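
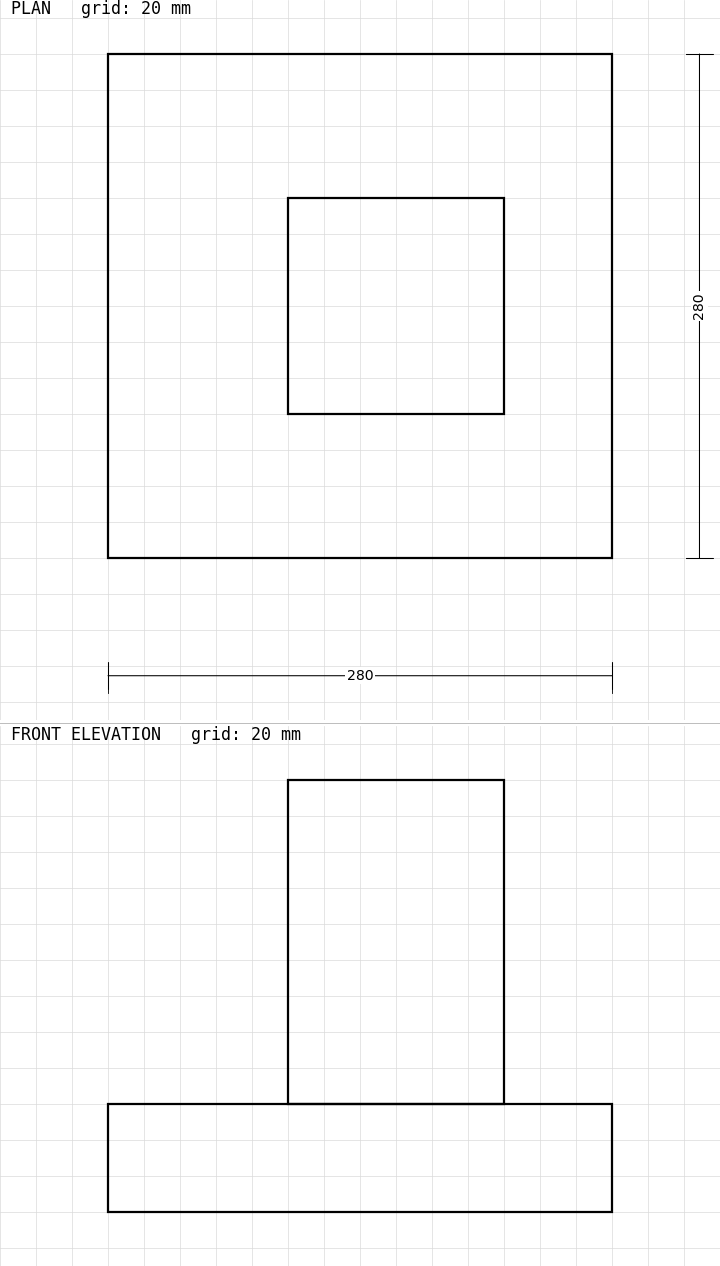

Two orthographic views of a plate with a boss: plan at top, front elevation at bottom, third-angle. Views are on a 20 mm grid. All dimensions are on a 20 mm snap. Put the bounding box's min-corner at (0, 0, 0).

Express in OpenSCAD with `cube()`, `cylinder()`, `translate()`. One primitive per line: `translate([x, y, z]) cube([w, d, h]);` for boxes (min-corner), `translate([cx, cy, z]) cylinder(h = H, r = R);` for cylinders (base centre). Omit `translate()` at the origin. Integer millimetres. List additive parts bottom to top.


cube([280, 280, 60]);
translate([100, 80, 60]) cube([120, 120, 180]);


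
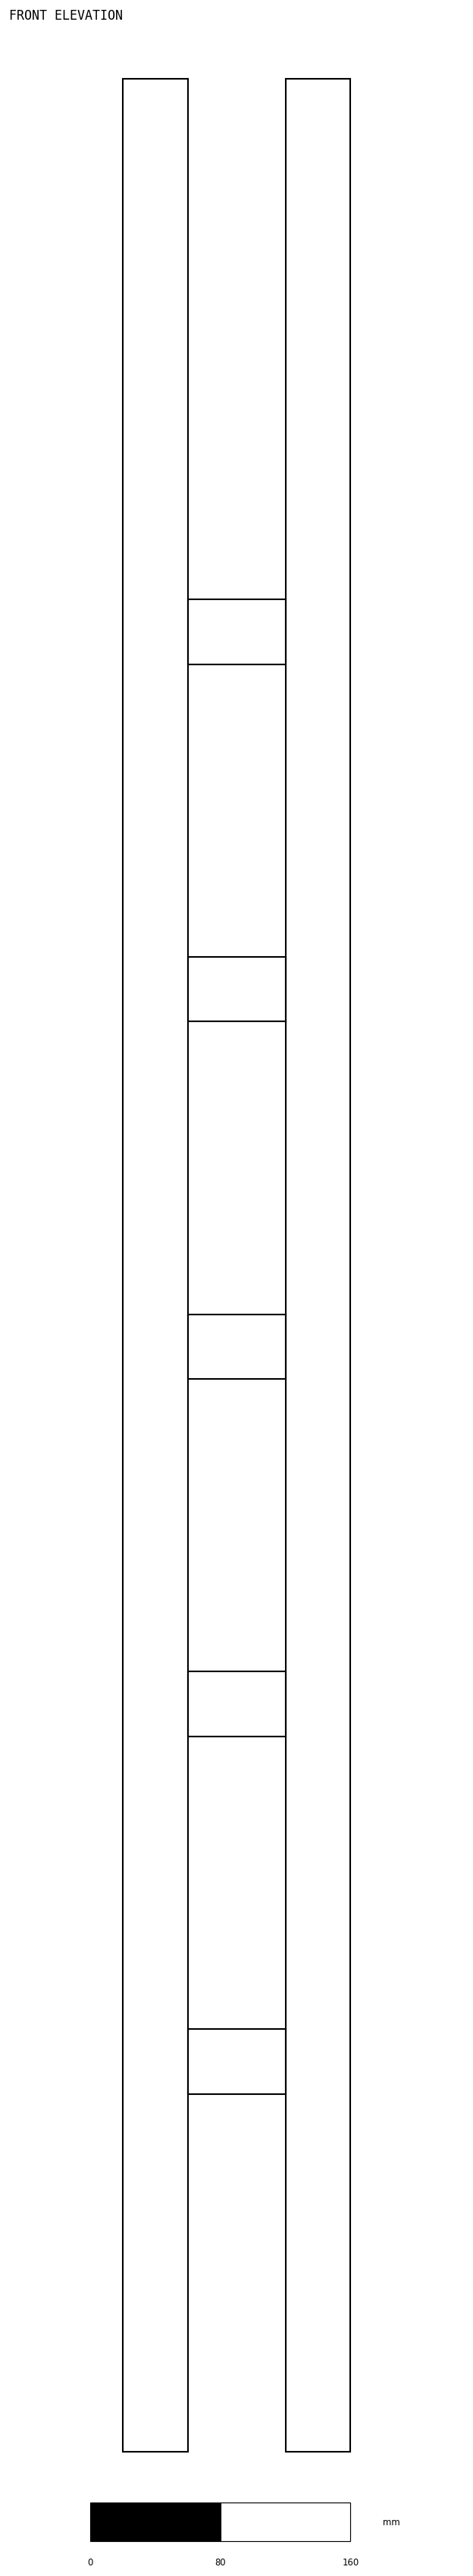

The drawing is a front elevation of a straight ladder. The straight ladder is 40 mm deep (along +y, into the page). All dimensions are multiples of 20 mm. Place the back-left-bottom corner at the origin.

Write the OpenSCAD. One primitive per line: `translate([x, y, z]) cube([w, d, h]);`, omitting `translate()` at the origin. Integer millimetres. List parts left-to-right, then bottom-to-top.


cube([40, 40, 1460]);
translate([40, 0, 220]) cube([60, 40, 40]);
translate([40, 0, 440]) cube([60, 40, 40]);
translate([40, 0, 660]) cube([60, 40, 40]);
translate([40, 0, 880]) cube([60, 40, 40]);
translate([40, 0, 1100]) cube([60, 40, 40]);
translate([100, 0, 0]) cube([40, 40, 1460]);


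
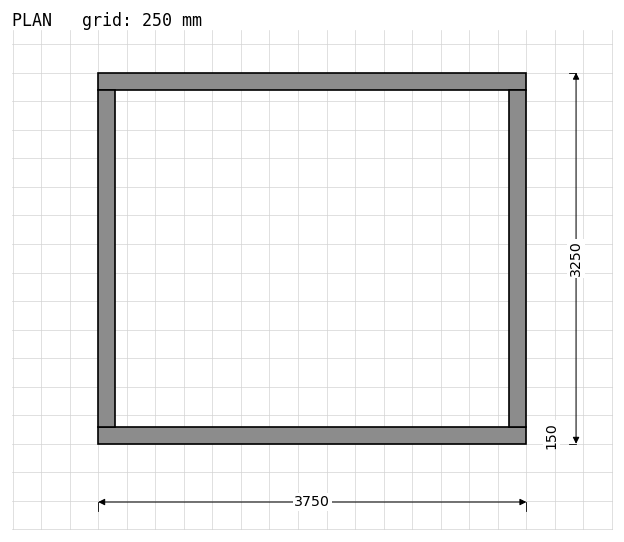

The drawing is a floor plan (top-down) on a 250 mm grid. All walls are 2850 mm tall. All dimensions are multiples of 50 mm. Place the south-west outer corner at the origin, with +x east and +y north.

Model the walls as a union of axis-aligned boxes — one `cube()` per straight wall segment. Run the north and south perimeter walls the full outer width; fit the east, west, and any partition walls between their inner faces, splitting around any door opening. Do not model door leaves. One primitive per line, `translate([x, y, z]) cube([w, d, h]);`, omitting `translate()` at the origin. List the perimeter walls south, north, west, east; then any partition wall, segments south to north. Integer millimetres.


cube([3750, 150, 2850]);
translate([0, 3100, 0]) cube([3750, 150, 2850]);
translate([0, 150, 0]) cube([150, 2950, 2850]);
translate([3600, 150, 0]) cube([150, 2950, 2850]);


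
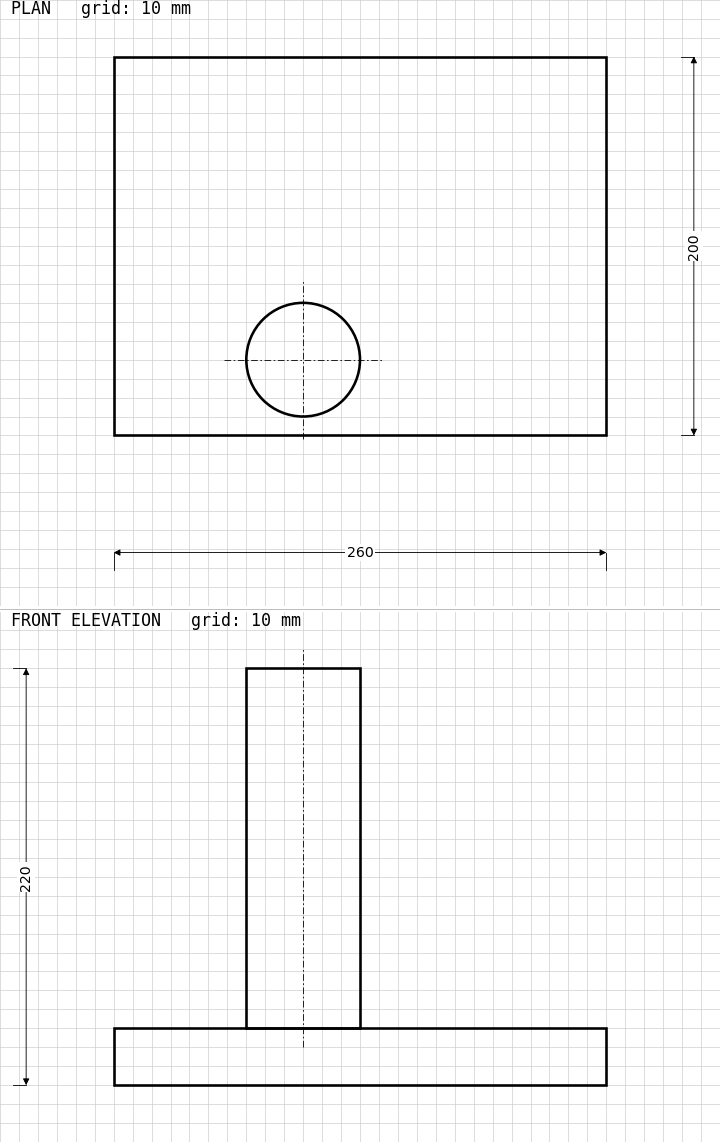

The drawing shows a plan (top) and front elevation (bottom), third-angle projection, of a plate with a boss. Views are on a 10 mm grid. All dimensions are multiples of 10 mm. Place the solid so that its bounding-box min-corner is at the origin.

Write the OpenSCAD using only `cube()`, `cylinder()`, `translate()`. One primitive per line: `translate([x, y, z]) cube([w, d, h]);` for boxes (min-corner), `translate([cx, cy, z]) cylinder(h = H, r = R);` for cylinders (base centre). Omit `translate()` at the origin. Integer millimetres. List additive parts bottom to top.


cube([260, 200, 30]);
translate([100, 40, 30]) cylinder(h = 190, r = 30);


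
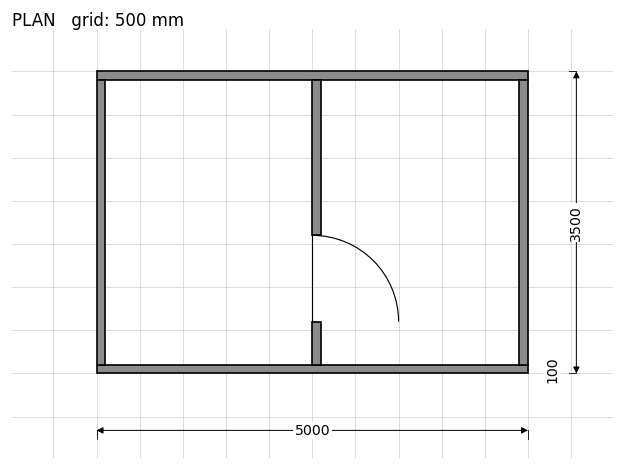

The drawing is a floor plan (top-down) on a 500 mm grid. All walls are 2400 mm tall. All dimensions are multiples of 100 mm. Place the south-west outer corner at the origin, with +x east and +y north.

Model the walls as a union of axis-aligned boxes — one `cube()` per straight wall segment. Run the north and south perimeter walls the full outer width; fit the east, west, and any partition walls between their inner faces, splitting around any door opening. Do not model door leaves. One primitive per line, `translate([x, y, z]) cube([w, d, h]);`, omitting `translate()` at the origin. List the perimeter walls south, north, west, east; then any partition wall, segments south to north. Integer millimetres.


cube([5000, 100, 2400]);
translate([0, 3400, 0]) cube([5000, 100, 2400]);
translate([0, 100, 0]) cube([100, 3300, 2400]);
translate([4900, 100, 0]) cube([100, 3300, 2400]);
translate([2500, 100, 0]) cube([100, 500, 2400]);
translate([2500, 1600, 0]) cube([100, 1800, 2400]);


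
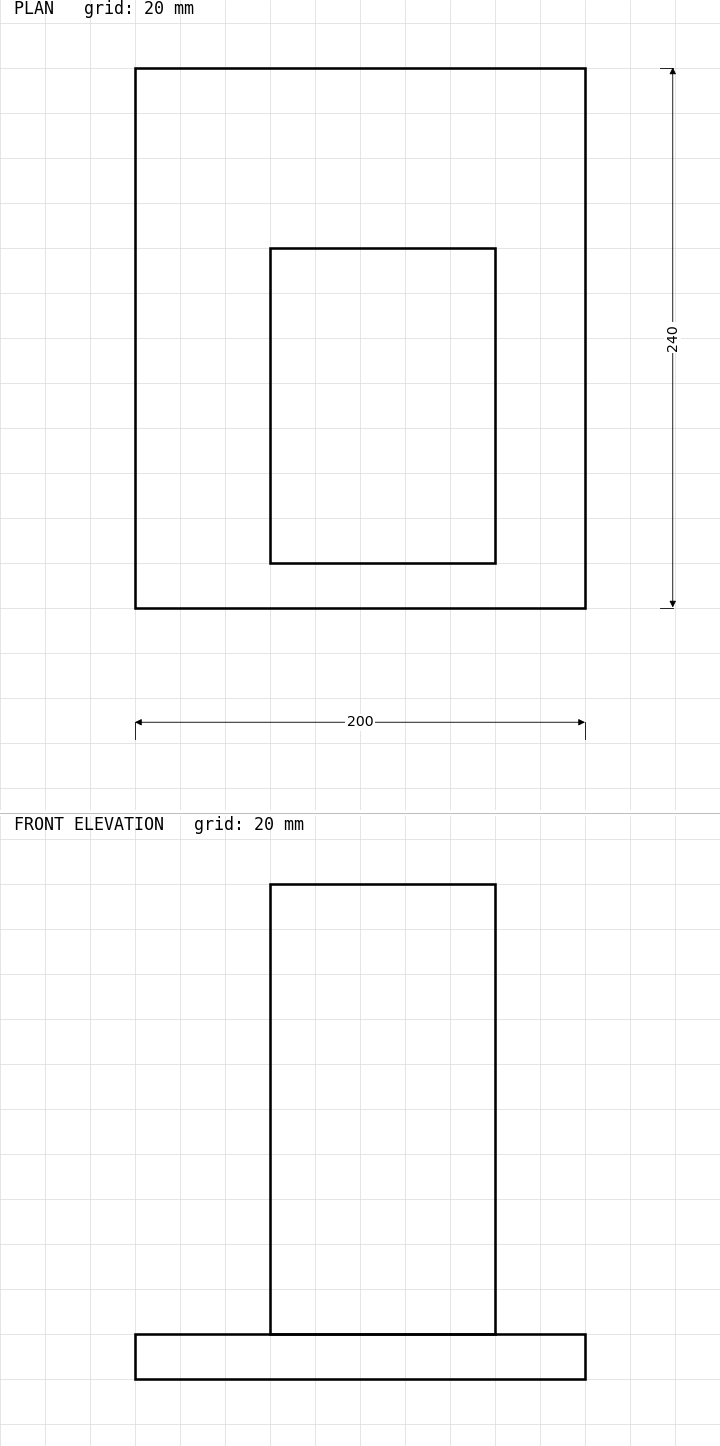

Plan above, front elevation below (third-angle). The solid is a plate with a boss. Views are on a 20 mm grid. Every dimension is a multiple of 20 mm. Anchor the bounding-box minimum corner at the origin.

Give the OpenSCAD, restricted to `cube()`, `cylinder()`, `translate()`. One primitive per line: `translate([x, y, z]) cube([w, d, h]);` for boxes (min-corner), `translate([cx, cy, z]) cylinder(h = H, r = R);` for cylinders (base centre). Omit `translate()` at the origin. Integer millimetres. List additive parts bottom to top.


cube([200, 240, 20]);
translate([60, 20, 20]) cube([100, 140, 200]);


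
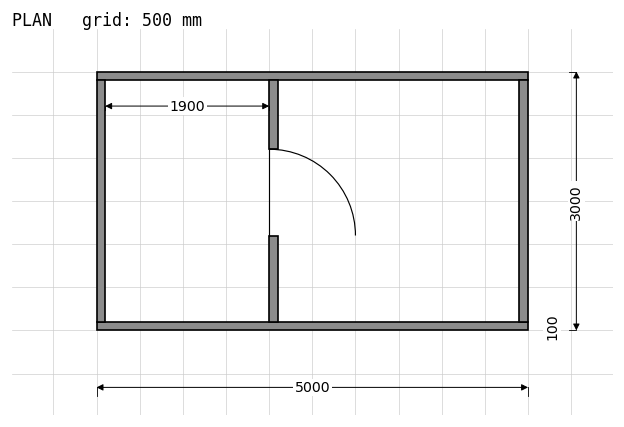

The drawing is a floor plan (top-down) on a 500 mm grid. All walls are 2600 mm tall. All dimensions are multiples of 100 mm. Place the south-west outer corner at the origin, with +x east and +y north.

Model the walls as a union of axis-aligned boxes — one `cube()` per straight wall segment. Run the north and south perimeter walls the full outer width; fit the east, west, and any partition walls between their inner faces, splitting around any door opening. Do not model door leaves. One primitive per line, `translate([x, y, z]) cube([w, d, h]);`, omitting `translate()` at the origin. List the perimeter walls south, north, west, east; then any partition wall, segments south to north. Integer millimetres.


cube([5000, 100, 2600]);
translate([0, 2900, 0]) cube([5000, 100, 2600]);
translate([0, 100, 0]) cube([100, 2800, 2600]);
translate([4900, 100, 0]) cube([100, 2800, 2600]);
translate([2000, 100, 0]) cube([100, 1000, 2600]);
translate([2000, 2100, 0]) cube([100, 800, 2600]);


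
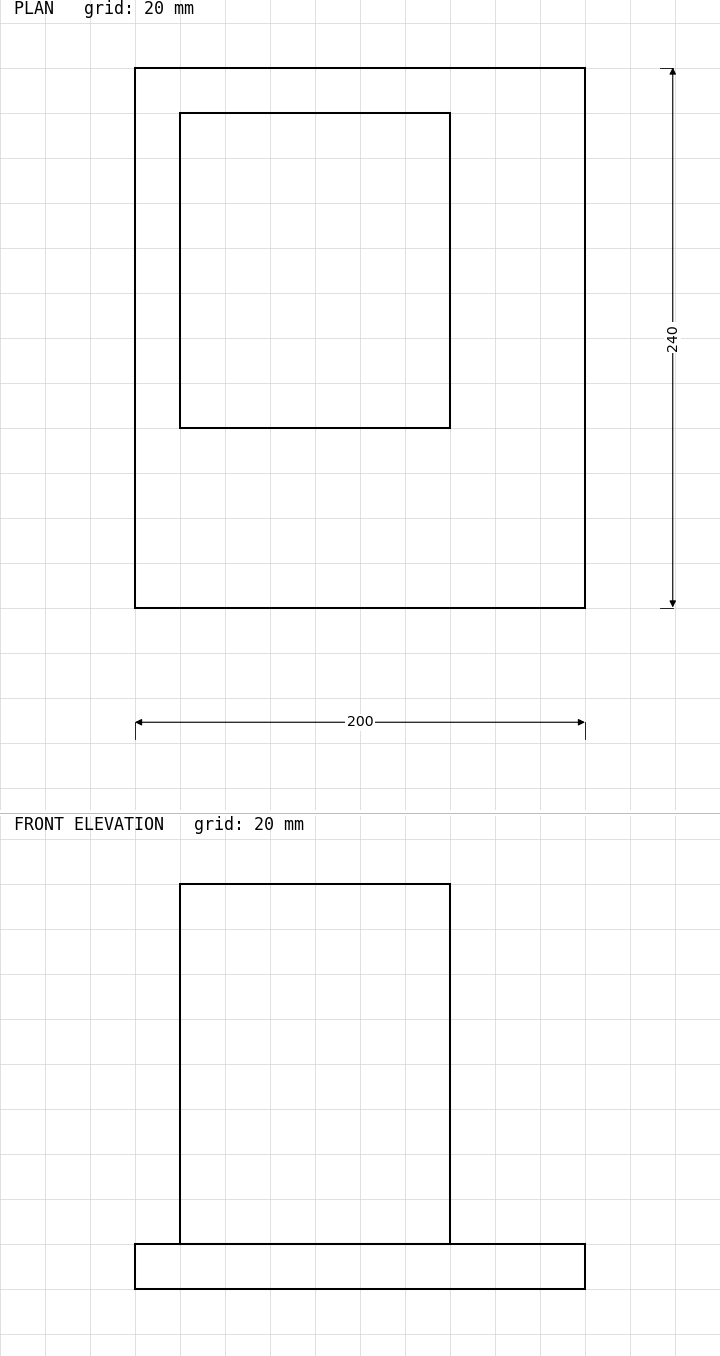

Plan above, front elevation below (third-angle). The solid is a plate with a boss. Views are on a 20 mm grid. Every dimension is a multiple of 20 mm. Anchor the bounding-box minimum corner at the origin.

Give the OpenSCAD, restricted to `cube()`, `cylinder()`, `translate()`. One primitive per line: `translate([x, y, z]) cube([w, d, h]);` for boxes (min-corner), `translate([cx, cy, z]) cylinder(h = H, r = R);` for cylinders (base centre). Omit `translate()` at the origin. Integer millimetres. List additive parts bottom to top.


cube([200, 240, 20]);
translate([20, 80, 20]) cube([120, 140, 160]);


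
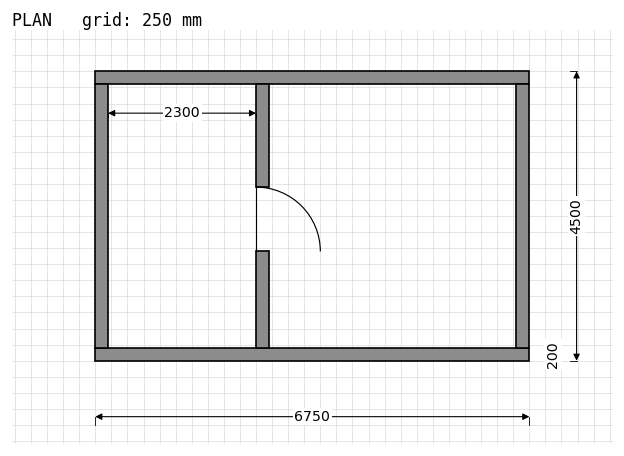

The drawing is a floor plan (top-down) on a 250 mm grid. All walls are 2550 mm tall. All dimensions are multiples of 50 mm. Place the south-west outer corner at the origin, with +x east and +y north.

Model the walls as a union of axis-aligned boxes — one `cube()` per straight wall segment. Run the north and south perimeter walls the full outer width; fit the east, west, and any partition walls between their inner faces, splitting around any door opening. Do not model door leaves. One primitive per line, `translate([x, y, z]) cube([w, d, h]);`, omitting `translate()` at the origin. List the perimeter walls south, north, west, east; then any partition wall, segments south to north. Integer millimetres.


cube([6750, 200, 2550]);
translate([0, 4300, 0]) cube([6750, 200, 2550]);
translate([0, 200, 0]) cube([200, 4100, 2550]);
translate([6550, 200, 0]) cube([200, 4100, 2550]);
translate([2500, 200, 0]) cube([200, 1500, 2550]);
translate([2500, 2700, 0]) cube([200, 1600, 2550]);


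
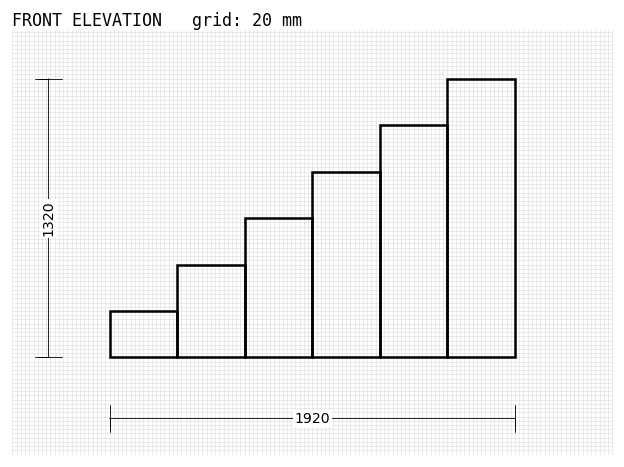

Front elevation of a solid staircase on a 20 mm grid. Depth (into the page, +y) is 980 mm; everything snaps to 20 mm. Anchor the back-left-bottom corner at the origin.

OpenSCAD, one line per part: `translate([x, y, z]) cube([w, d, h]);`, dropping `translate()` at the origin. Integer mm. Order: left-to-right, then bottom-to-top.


cube([320, 980, 220]);
translate([320, 0, 0]) cube([320, 980, 440]);
translate([640, 0, 0]) cube([320, 980, 660]);
translate([960, 0, 0]) cube([320, 980, 880]);
translate([1280, 0, 0]) cube([320, 980, 1100]);
translate([1600, 0, 0]) cube([320, 980, 1320]);


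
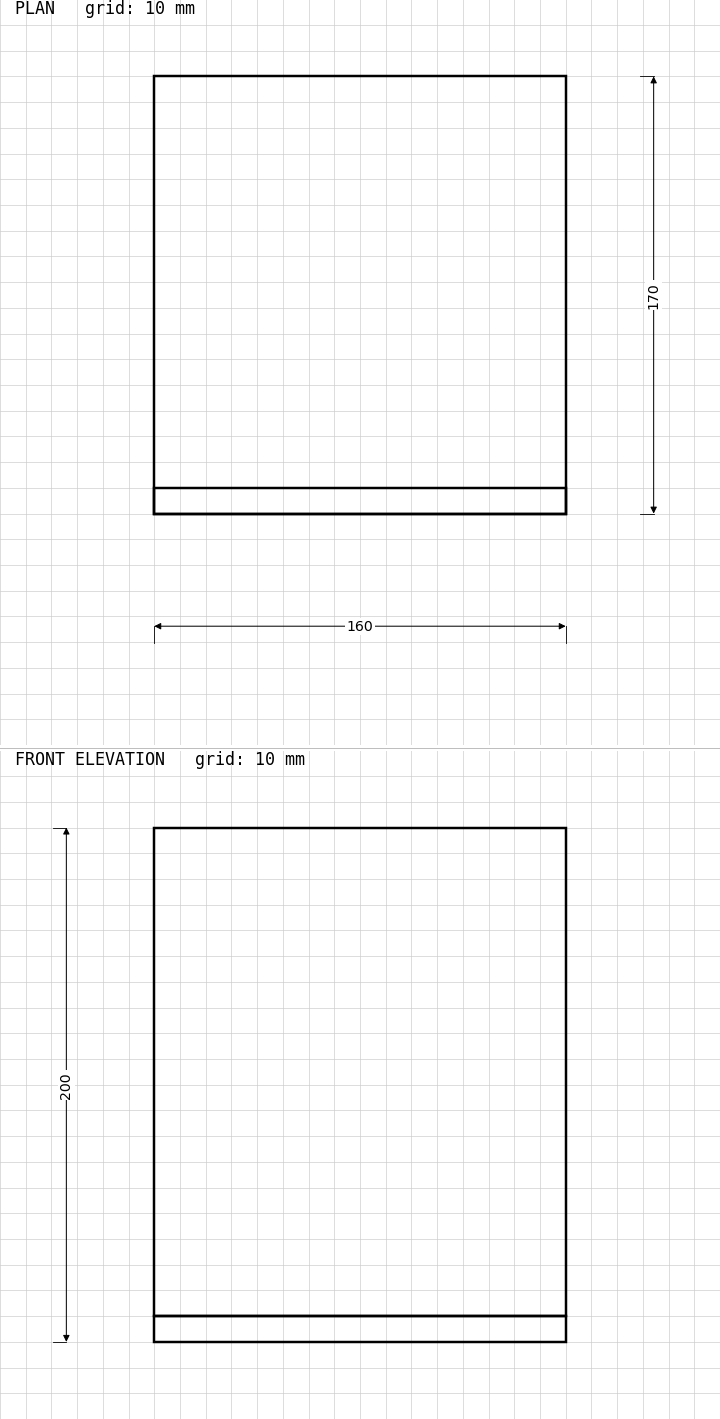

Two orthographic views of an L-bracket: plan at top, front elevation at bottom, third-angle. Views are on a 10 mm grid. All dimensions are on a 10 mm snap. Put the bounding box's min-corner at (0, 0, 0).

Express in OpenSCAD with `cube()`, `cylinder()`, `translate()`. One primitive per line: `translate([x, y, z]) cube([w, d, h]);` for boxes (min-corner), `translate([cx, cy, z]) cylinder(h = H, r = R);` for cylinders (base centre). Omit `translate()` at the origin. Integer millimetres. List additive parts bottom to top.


cube([160, 170, 10]);
translate([0, 0, 10]) cube([160, 10, 190]);


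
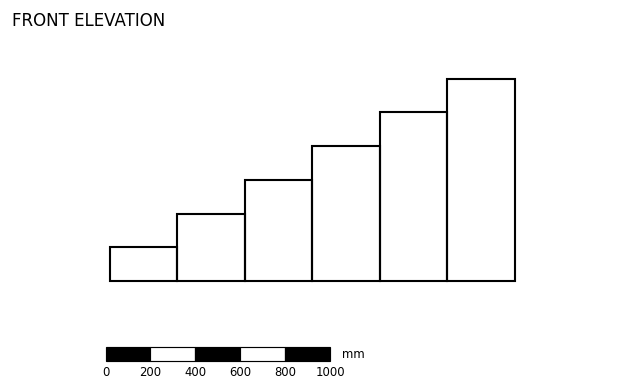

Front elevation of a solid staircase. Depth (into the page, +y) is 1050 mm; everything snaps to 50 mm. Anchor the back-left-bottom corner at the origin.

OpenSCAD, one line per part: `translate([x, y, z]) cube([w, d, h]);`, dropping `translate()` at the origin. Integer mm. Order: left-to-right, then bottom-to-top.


cube([300, 1050, 150]);
translate([300, 0, 0]) cube([300, 1050, 300]);
translate([600, 0, 0]) cube([300, 1050, 450]);
translate([900, 0, 0]) cube([300, 1050, 600]);
translate([1200, 0, 0]) cube([300, 1050, 750]);
translate([1500, 0, 0]) cube([300, 1050, 900]);


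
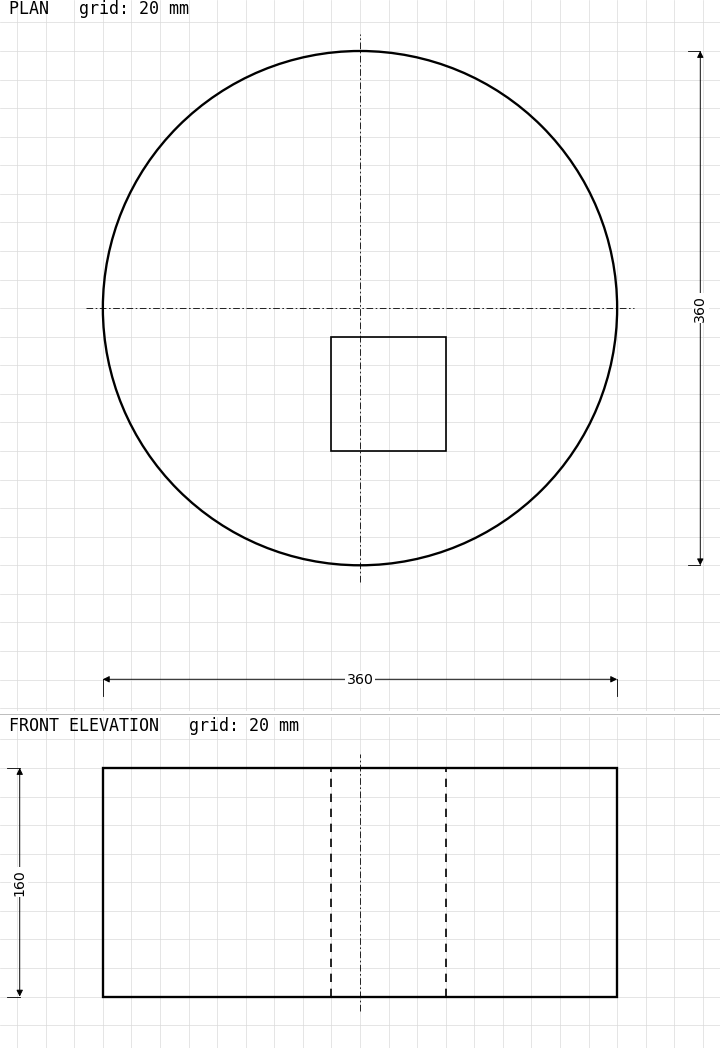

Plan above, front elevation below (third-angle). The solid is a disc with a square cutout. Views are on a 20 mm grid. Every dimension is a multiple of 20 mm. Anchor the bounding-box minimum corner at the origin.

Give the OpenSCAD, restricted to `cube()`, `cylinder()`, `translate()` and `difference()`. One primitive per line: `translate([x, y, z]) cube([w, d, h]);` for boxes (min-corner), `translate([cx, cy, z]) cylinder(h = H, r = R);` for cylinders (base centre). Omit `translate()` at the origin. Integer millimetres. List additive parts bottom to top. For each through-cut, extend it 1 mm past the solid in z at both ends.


difference() {
  translate([180, 180, 0]) cylinder(h = 160, r = 180);
  translate([160, 80, -1]) cube([80, 80, 162]);
}


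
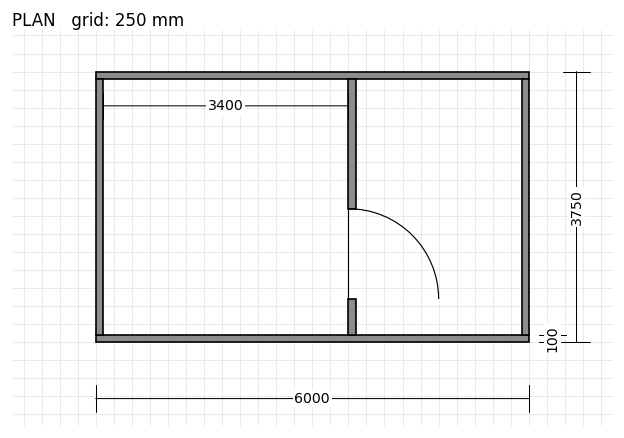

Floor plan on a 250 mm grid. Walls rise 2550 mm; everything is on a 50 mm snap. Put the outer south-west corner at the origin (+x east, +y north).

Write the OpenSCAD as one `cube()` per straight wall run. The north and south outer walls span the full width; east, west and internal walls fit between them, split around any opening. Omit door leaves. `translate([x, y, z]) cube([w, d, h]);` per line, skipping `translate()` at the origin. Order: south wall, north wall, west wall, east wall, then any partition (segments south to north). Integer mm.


cube([6000, 100, 2550]);
translate([0, 3650, 0]) cube([6000, 100, 2550]);
translate([0, 100, 0]) cube([100, 3550, 2550]);
translate([5900, 100, 0]) cube([100, 3550, 2550]);
translate([3500, 100, 0]) cube([100, 500, 2550]);
translate([3500, 1850, 0]) cube([100, 1800, 2550]);


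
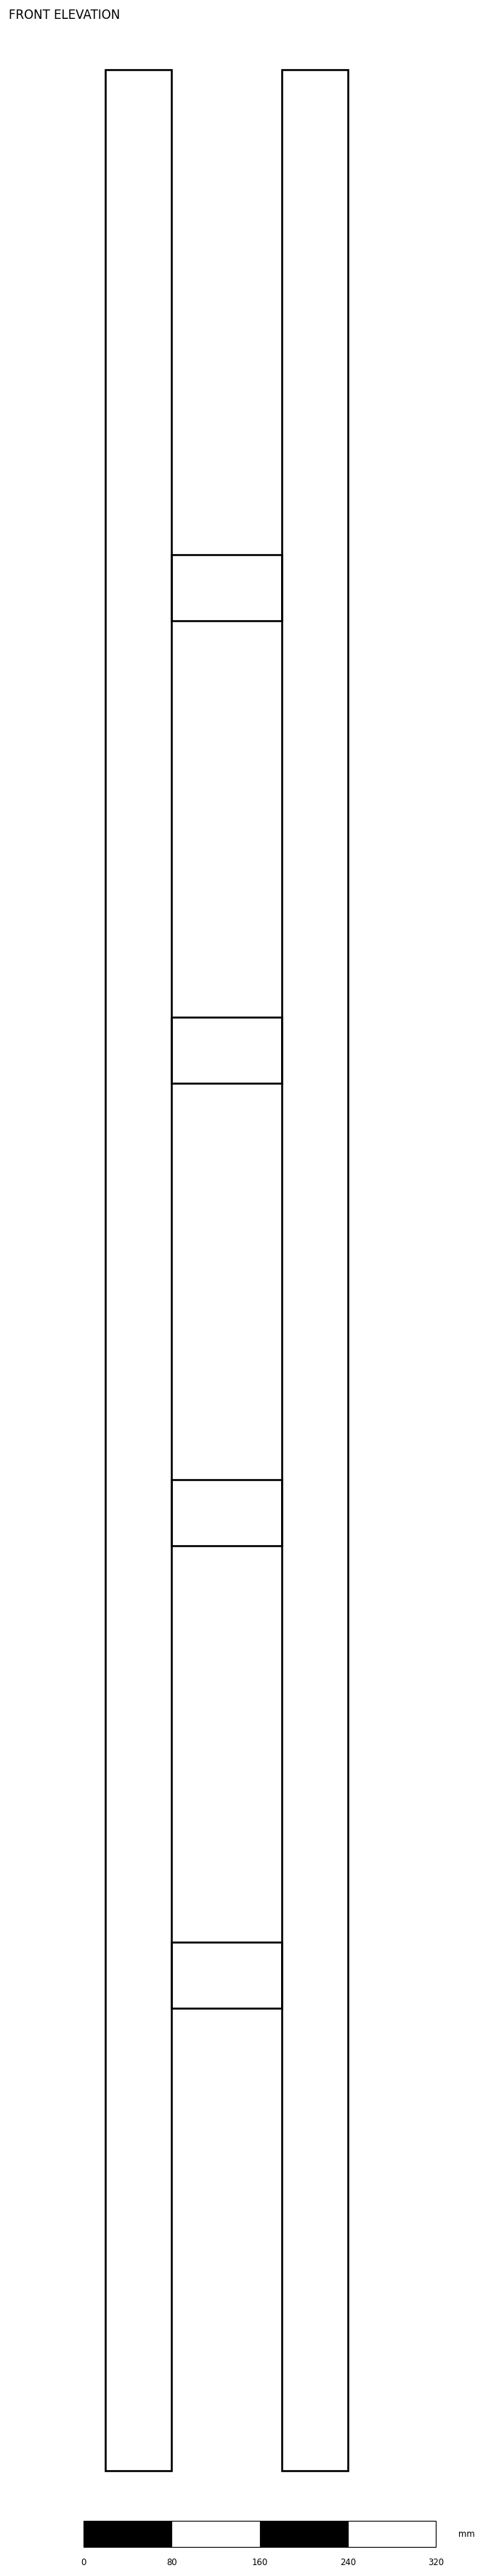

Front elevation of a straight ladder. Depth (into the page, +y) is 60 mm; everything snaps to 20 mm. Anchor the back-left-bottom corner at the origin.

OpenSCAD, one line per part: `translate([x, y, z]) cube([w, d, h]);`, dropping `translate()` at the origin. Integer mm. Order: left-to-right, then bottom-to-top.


cube([60, 60, 2180]);
translate([60, 0, 420]) cube([100, 60, 60]);
translate([60, 0, 840]) cube([100, 60, 60]);
translate([60, 0, 1260]) cube([100, 60, 60]);
translate([60, 0, 1680]) cube([100, 60, 60]);
translate([160, 0, 0]) cube([60, 60, 2180]);


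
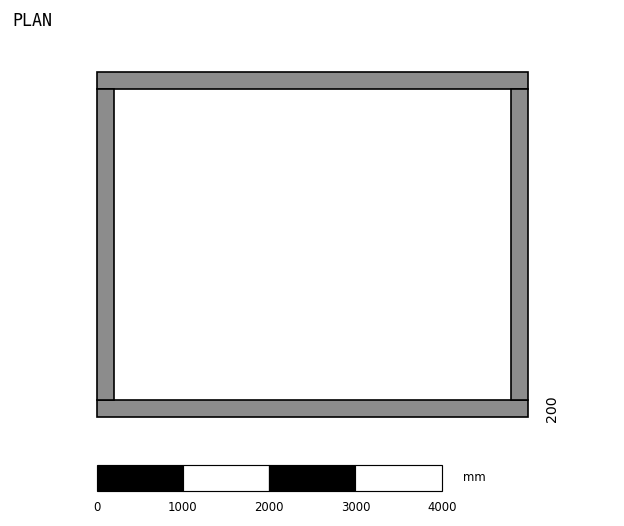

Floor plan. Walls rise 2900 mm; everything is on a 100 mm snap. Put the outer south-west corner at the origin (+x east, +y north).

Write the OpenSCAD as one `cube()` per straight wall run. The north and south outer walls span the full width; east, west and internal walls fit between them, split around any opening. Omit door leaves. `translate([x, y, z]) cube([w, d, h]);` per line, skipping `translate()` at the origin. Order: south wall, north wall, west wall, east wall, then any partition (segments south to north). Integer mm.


cube([5000, 200, 2900]);
translate([0, 3800, 0]) cube([5000, 200, 2900]);
translate([0, 200, 0]) cube([200, 3600, 2900]);
translate([4800, 200, 0]) cube([200, 3600, 2900]);


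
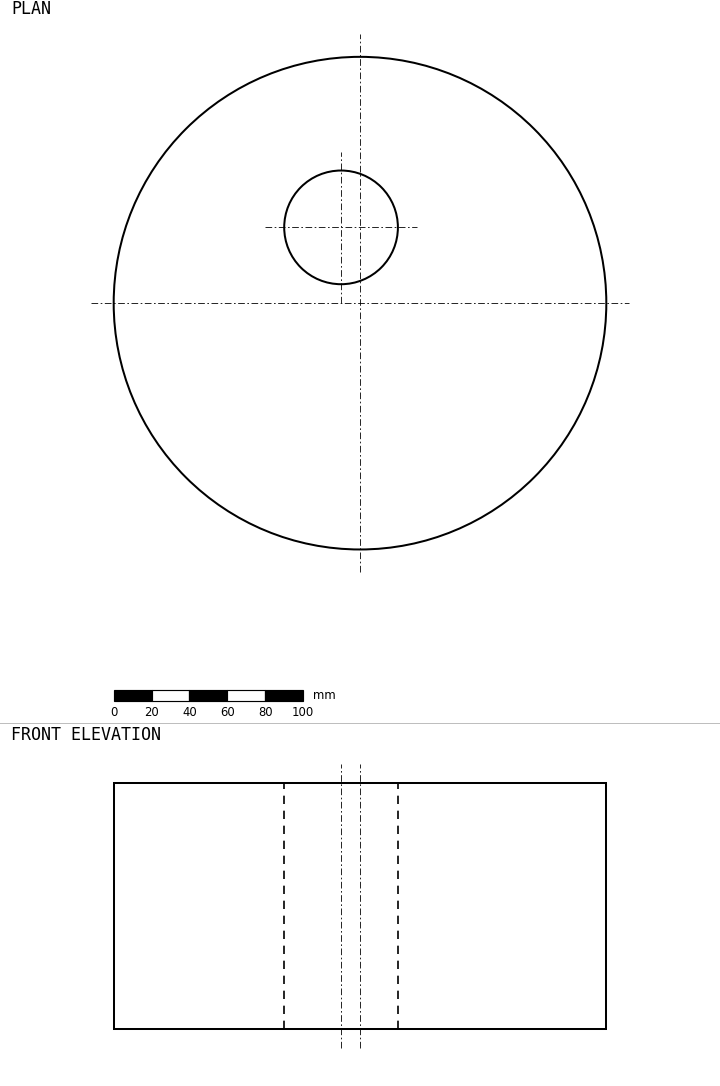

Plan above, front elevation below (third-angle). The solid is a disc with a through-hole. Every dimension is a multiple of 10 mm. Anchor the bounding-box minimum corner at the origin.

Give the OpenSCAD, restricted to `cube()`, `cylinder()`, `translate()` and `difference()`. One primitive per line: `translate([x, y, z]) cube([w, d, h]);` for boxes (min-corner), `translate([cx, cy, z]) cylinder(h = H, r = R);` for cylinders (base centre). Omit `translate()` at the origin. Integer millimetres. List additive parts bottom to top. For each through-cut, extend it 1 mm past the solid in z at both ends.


difference() {
  translate([130, 130, 0]) cylinder(h = 130, r = 130);
  translate([120, 170, -1]) cylinder(h = 132, r = 30);
}


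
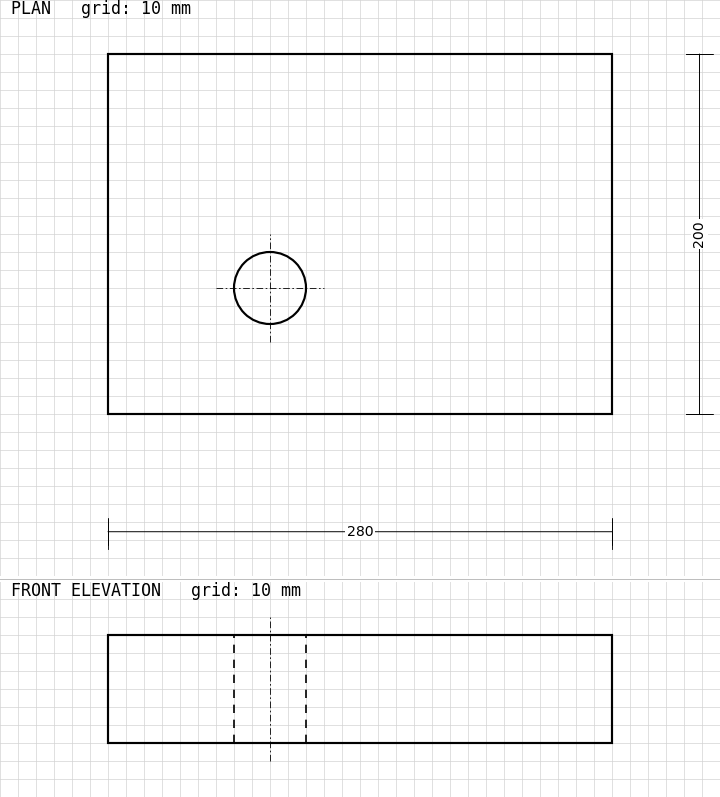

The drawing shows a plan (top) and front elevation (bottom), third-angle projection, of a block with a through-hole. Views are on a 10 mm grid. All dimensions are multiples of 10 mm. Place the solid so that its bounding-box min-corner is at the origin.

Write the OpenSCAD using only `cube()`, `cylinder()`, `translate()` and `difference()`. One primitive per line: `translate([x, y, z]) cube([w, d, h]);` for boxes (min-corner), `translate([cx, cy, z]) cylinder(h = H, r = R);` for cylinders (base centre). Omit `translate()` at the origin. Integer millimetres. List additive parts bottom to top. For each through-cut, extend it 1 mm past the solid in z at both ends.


difference() {
  cube([280, 200, 60]);
  translate([90, 70, -1]) cylinder(h = 62, r = 20);
}


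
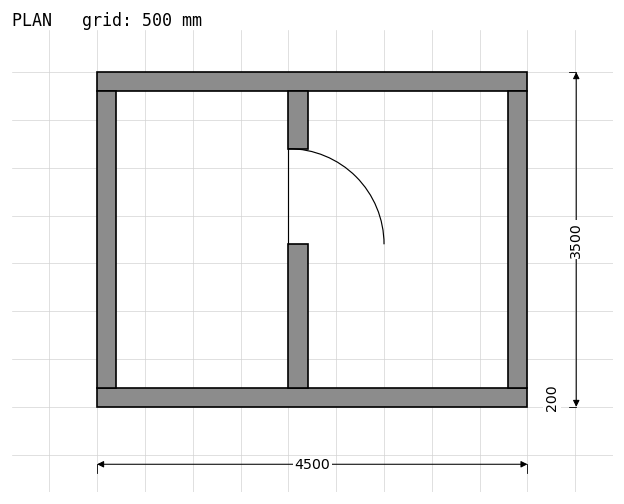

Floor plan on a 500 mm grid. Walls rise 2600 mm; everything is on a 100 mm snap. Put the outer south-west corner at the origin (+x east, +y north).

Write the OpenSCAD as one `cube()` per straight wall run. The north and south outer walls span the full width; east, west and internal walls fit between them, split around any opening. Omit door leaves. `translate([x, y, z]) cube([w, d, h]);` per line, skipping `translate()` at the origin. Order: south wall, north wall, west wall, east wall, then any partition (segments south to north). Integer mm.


cube([4500, 200, 2600]);
translate([0, 3300, 0]) cube([4500, 200, 2600]);
translate([0, 200, 0]) cube([200, 3100, 2600]);
translate([4300, 200, 0]) cube([200, 3100, 2600]);
translate([2000, 200, 0]) cube([200, 1500, 2600]);
translate([2000, 2700, 0]) cube([200, 600, 2600]);


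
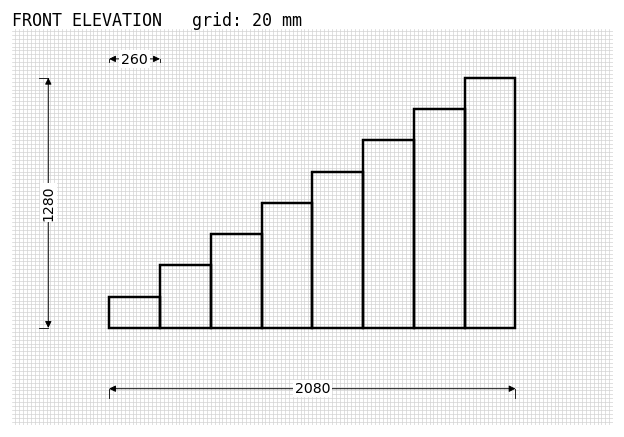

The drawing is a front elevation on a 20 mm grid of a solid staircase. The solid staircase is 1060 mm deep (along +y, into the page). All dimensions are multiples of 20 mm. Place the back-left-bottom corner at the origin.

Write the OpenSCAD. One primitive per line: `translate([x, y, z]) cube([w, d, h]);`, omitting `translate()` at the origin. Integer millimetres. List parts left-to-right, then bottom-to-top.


cube([260, 1060, 160]);
translate([260, 0, 0]) cube([260, 1060, 320]);
translate([520, 0, 0]) cube([260, 1060, 480]);
translate([780, 0, 0]) cube([260, 1060, 640]);
translate([1040, 0, 0]) cube([260, 1060, 800]);
translate([1300, 0, 0]) cube([260, 1060, 960]);
translate([1560, 0, 0]) cube([260, 1060, 1120]);
translate([1820, 0, 0]) cube([260, 1060, 1280]);


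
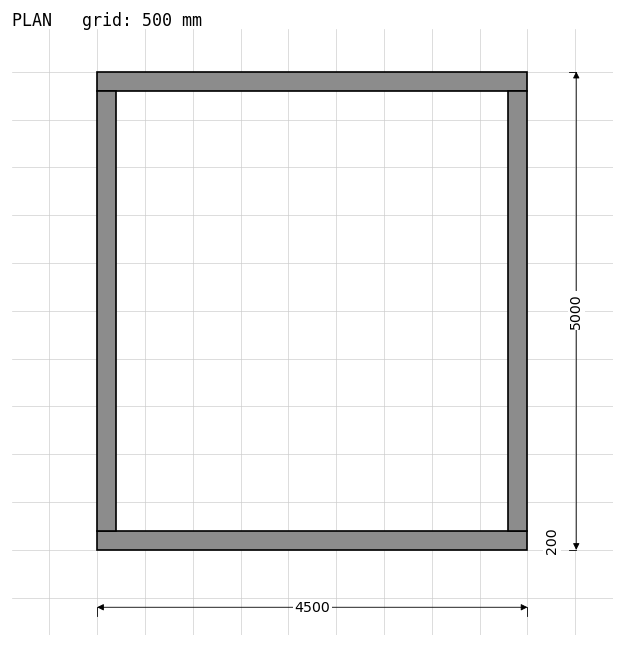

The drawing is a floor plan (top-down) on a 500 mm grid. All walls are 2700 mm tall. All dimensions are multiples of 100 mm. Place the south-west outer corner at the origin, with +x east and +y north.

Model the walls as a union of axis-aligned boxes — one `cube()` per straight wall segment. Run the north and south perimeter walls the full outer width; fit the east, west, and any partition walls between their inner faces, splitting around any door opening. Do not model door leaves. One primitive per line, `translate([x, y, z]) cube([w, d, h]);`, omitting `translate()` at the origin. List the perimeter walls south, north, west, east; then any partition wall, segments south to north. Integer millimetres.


cube([4500, 200, 2700]);
translate([0, 4800, 0]) cube([4500, 200, 2700]);
translate([0, 200, 0]) cube([200, 4600, 2700]);
translate([4300, 200, 0]) cube([200, 4600, 2700]);


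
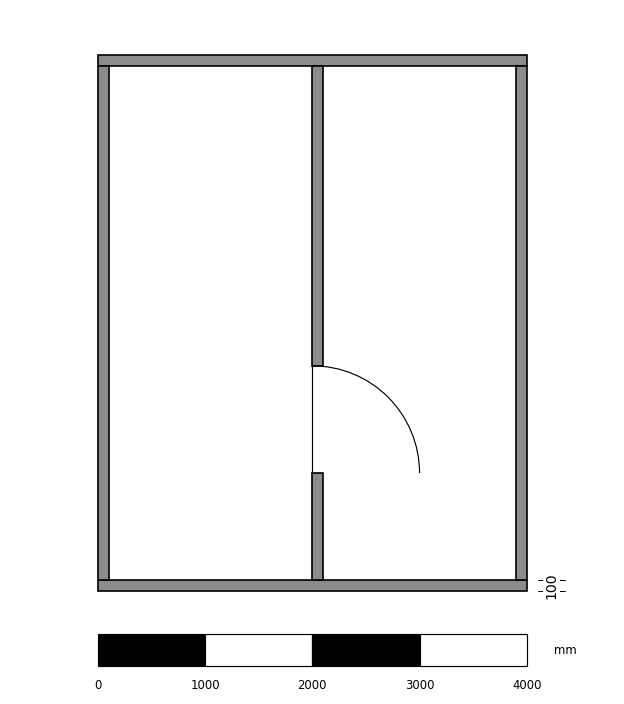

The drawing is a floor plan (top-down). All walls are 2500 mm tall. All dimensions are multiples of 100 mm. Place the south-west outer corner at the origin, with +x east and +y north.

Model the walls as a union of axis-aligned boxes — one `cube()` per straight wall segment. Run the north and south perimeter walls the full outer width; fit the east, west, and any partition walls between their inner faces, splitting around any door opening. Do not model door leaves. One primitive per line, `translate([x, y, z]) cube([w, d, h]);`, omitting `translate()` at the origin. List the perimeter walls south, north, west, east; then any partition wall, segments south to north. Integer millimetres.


cube([4000, 100, 2500]);
translate([0, 4900, 0]) cube([4000, 100, 2500]);
translate([0, 100, 0]) cube([100, 4800, 2500]);
translate([3900, 100, 0]) cube([100, 4800, 2500]);
translate([2000, 100, 0]) cube([100, 1000, 2500]);
translate([2000, 2100, 0]) cube([100, 2800, 2500]);


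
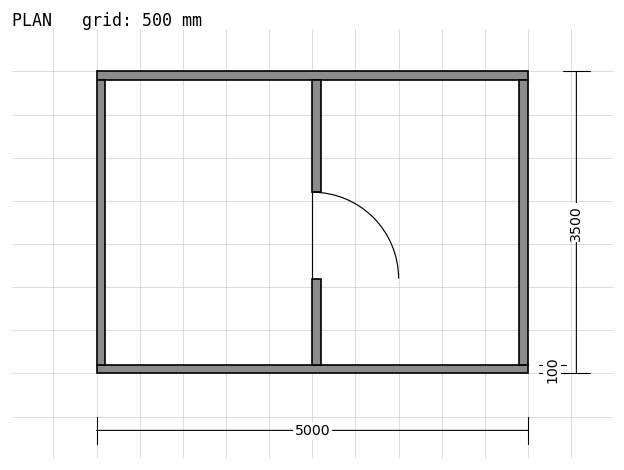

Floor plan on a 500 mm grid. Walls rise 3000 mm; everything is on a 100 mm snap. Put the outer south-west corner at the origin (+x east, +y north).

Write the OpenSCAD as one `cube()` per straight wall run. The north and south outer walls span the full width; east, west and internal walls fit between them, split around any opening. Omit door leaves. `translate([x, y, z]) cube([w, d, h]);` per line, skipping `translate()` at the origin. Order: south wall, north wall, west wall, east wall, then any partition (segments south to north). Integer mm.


cube([5000, 100, 3000]);
translate([0, 3400, 0]) cube([5000, 100, 3000]);
translate([0, 100, 0]) cube([100, 3300, 3000]);
translate([4900, 100, 0]) cube([100, 3300, 3000]);
translate([2500, 100, 0]) cube([100, 1000, 3000]);
translate([2500, 2100, 0]) cube([100, 1300, 3000]);


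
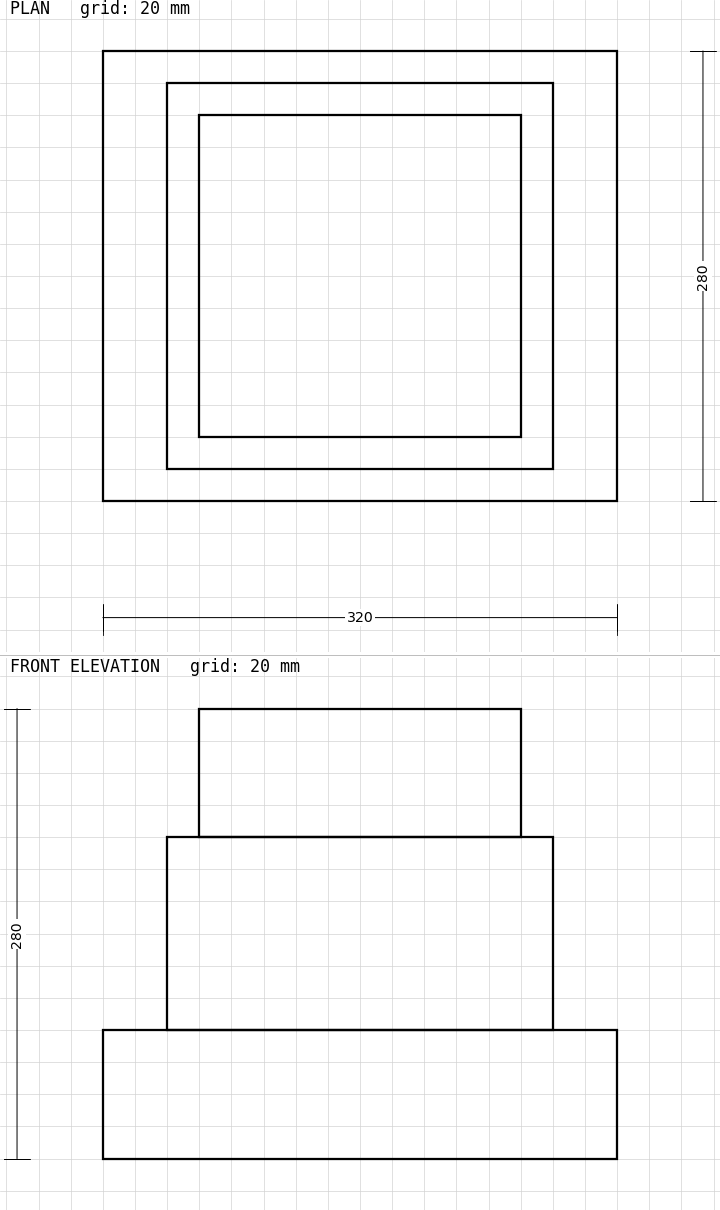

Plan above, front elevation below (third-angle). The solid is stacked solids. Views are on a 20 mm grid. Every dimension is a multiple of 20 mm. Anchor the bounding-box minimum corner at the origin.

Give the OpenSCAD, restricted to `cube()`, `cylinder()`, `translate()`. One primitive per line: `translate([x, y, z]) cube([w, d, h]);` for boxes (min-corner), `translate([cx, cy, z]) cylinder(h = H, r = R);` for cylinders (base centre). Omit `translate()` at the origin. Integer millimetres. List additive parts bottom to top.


cube([320, 280, 80]);
translate([40, 20, 80]) cube([240, 240, 120]);
translate([60, 40, 200]) cube([200, 200, 80]);


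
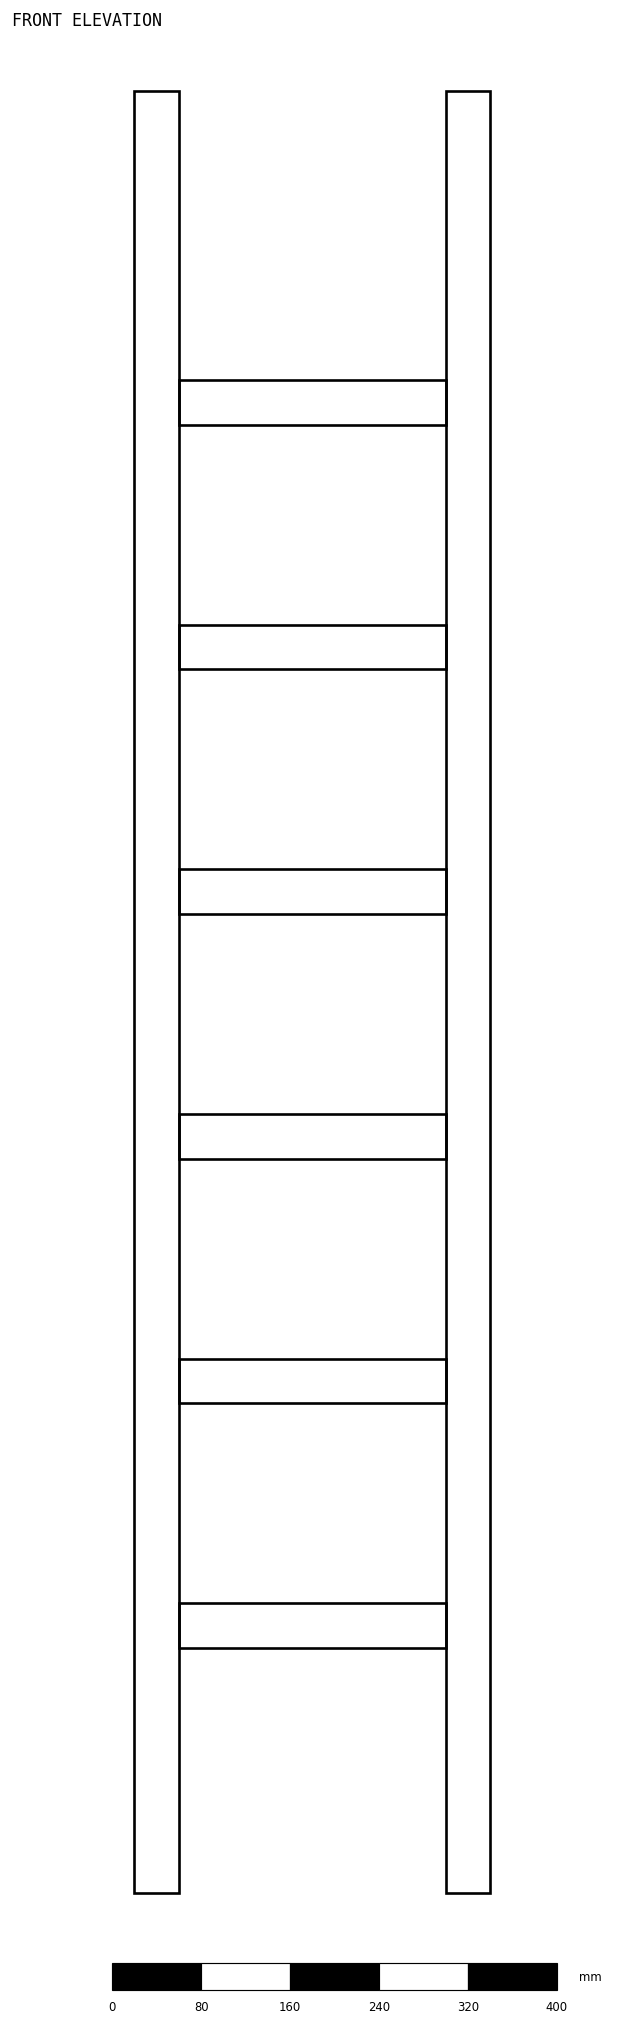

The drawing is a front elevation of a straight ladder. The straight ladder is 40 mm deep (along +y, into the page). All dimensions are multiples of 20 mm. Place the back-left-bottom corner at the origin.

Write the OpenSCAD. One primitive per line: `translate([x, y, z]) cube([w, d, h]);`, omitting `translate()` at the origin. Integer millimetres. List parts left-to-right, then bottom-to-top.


cube([40, 40, 1620]);
translate([40, 0, 220]) cube([240, 40, 40]);
translate([40, 0, 440]) cube([240, 40, 40]);
translate([40, 0, 660]) cube([240, 40, 40]);
translate([40, 0, 880]) cube([240, 40, 40]);
translate([40, 0, 1100]) cube([240, 40, 40]);
translate([40, 0, 1320]) cube([240, 40, 40]);
translate([280, 0, 0]) cube([40, 40, 1620]);


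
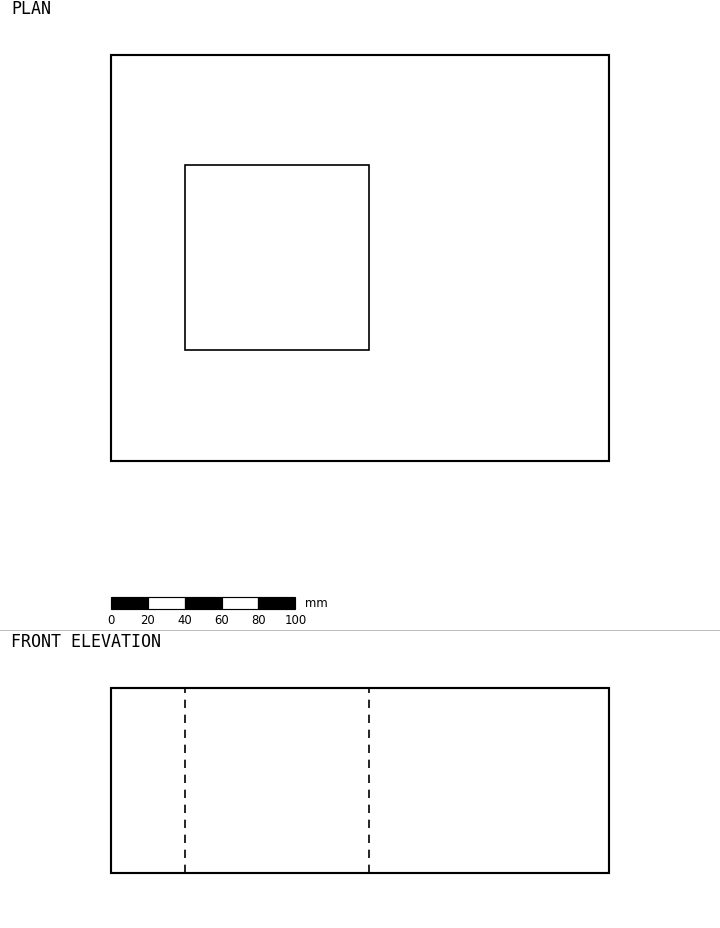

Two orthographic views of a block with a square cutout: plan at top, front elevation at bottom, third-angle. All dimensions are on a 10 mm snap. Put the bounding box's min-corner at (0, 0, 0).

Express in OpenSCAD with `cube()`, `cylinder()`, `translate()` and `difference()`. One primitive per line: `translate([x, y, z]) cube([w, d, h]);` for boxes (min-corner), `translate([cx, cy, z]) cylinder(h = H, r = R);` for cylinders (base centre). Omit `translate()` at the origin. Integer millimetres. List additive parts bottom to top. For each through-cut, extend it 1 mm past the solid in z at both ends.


difference() {
  cube([270, 220, 100]);
  translate([40, 60, -1]) cube([100, 100, 102]);
}


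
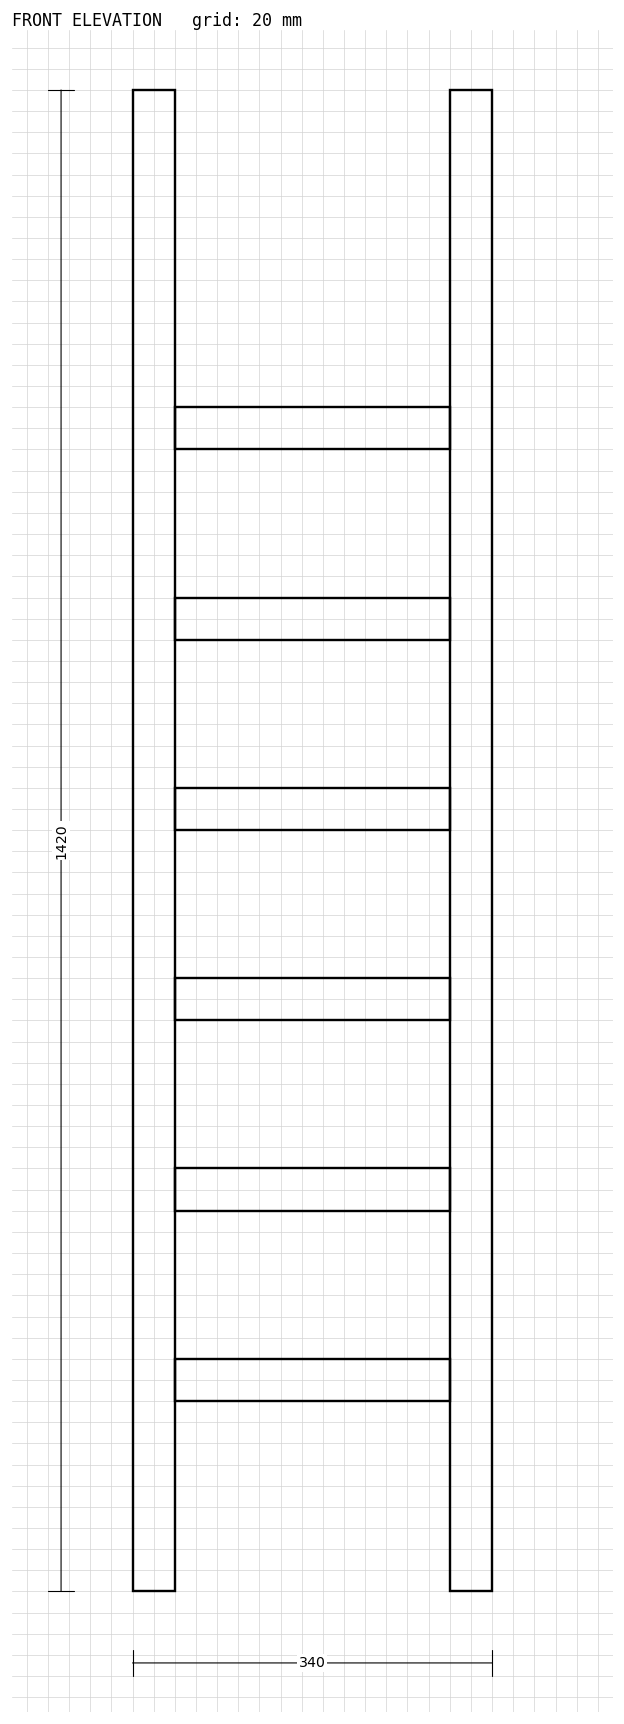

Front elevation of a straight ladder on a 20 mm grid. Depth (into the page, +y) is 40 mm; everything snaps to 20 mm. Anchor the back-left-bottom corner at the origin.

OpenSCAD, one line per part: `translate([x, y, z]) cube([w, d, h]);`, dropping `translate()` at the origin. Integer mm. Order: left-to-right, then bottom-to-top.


cube([40, 40, 1420]);
translate([40, 0, 180]) cube([260, 40, 40]);
translate([40, 0, 360]) cube([260, 40, 40]);
translate([40, 0, 540]) cube([260, 40, 40]);
translate([40, 0, 720]) cube([260, 40, 40]);
translate([40, 0, 900]) cube([260, 40, 40]);
translate([40, 0, 1080]) cube([260, 40, 40]);
translate([300, 0, 0]) cube([40, 40, 1420]);


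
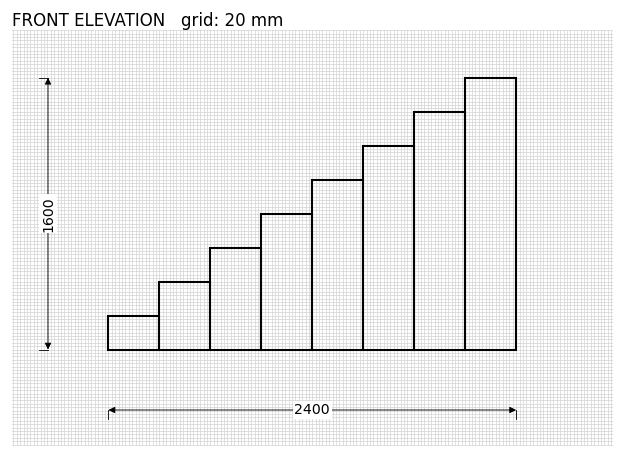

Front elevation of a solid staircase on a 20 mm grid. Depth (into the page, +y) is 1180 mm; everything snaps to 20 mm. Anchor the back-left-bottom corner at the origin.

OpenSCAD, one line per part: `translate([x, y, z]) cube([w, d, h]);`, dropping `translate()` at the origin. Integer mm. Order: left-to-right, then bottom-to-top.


cube([300, 1180, 200]);
translate([300, 0, 0]) cube([300, 1180, 400]);
translate([600, 0, 0]) cube([300, 1180, 600]);
translate([900, 0, 0]) cube([300, 1180, 800]);
translate([1200, 0, 0]) cube([300, 1180, 1000]);
translate([1500, 0, 0]) cube([300, 1180, 1200]);
translate([1800, 0, 0]) cube([300, 1180, 1400]);
translate([2100, 0, 0]) cube([300, 1180, 1600]);


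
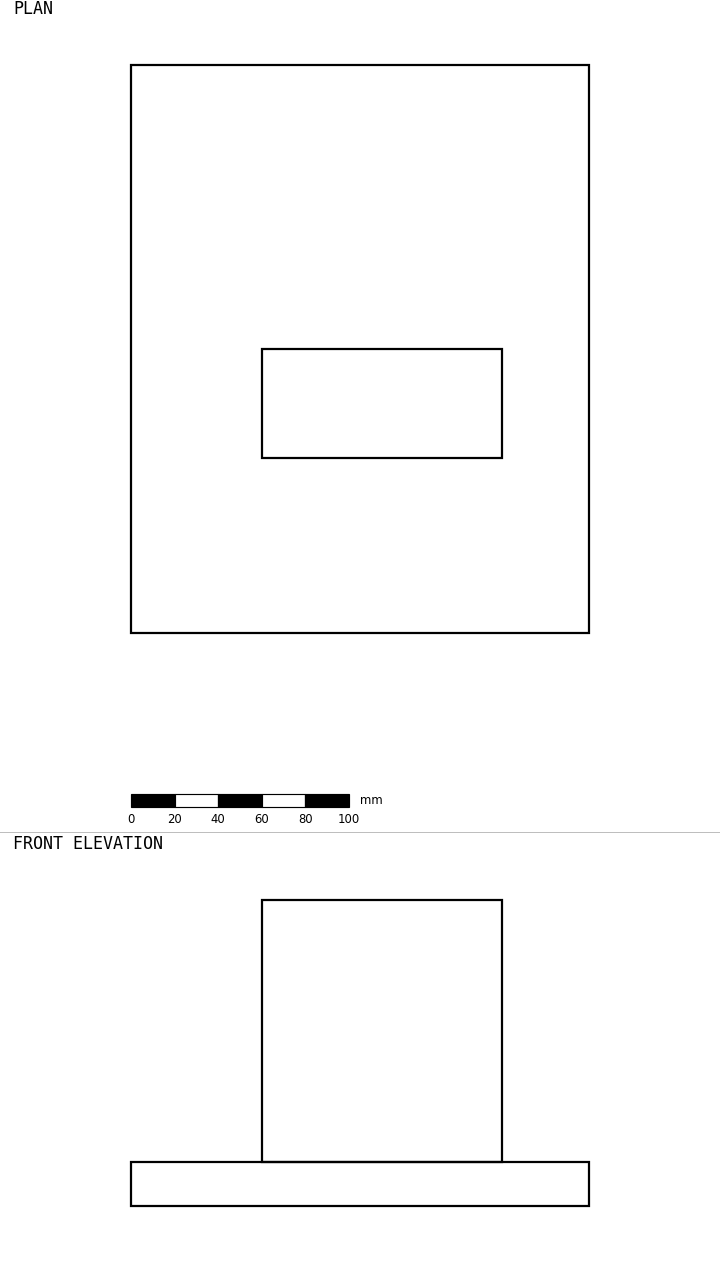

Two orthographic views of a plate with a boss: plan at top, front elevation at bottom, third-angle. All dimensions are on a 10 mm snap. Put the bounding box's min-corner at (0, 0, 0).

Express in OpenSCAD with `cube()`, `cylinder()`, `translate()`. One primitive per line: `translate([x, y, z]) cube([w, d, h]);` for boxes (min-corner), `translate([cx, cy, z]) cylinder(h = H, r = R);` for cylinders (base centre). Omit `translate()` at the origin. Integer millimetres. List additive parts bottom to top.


cube([210, 260, 20]);
translate([60, 80, 20]) cube([110, 50, 120]);


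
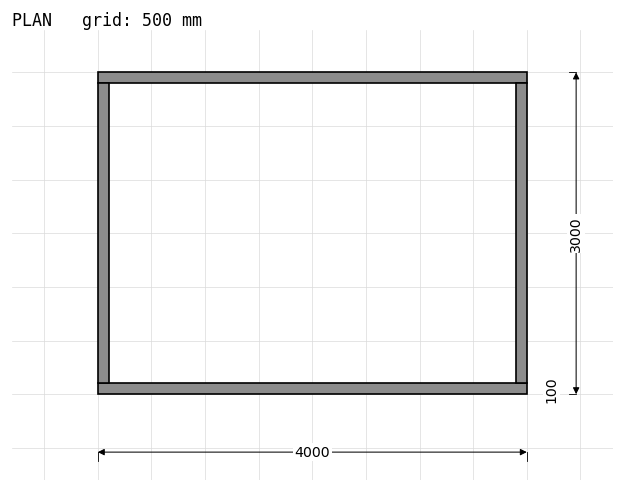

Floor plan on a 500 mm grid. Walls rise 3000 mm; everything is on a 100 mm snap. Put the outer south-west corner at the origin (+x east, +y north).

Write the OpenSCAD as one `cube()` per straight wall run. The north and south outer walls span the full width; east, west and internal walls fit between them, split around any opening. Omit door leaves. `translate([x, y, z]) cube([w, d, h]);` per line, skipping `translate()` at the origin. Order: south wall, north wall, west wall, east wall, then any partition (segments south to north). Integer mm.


cube([4000, 100, 3000]);
translate([0, 2900, 0]) cube([4000, 100, 3000]);
translate([0, 100, 0]) cube([100, 2800, 3000]);
translate([3900, 100, 0]) cube([100, 2800, 3000]);


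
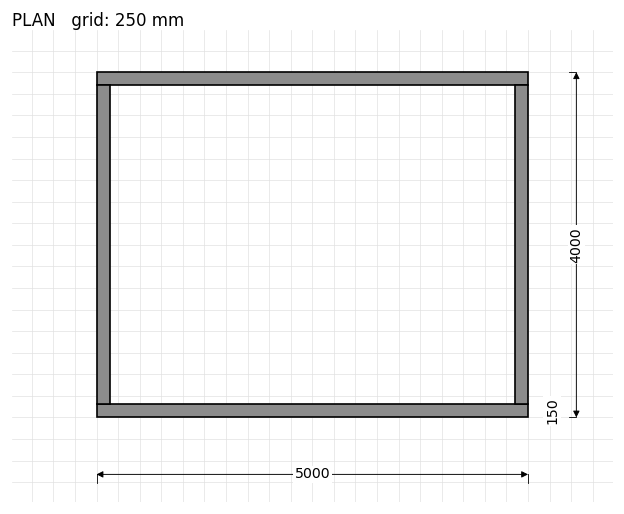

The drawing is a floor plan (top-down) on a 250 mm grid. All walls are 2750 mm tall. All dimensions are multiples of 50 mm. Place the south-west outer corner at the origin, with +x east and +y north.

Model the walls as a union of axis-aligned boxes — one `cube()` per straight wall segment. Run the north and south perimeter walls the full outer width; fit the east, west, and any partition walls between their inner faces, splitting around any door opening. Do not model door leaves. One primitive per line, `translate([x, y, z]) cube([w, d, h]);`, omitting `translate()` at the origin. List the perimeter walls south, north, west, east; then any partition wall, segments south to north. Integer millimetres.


cube([5000, 150, 2750]);
translate([0, 3850, 0]) cube([5000, 150, 2750]);
translate([0, 150, 0]) cube([150, 3700, 2750]);
translate([4850, 150, 0]) cube([150, 3700, 2750]);


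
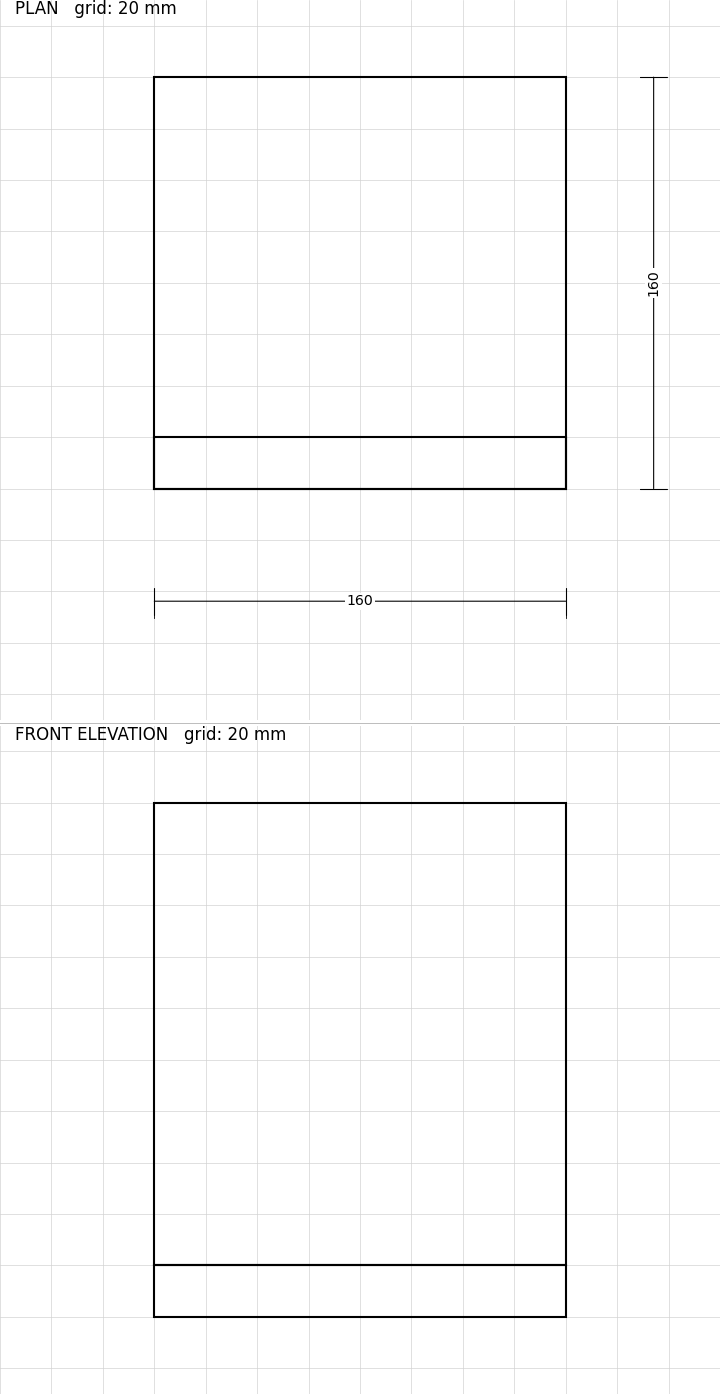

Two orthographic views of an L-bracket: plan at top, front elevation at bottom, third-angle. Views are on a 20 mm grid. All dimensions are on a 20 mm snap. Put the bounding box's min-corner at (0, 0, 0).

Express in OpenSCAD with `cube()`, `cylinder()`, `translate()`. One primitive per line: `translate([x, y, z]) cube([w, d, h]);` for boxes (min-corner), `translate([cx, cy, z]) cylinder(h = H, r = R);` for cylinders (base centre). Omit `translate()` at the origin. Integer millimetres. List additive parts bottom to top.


cube([160, 160, 20]);
translate([0, 0, 20]) cube([160, 20, 180]);


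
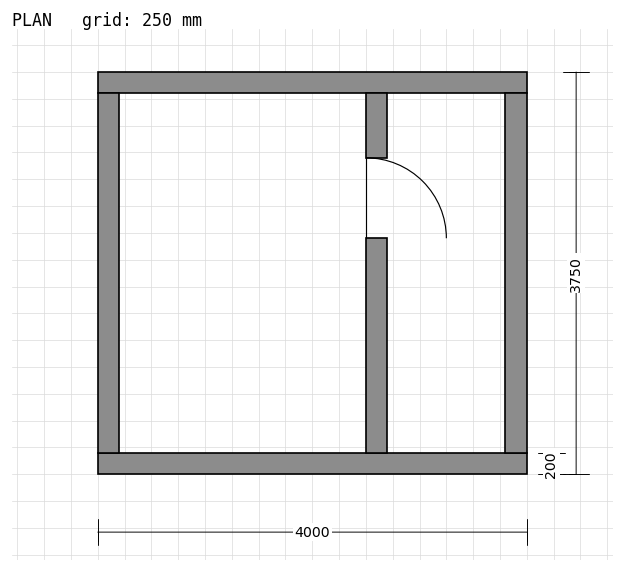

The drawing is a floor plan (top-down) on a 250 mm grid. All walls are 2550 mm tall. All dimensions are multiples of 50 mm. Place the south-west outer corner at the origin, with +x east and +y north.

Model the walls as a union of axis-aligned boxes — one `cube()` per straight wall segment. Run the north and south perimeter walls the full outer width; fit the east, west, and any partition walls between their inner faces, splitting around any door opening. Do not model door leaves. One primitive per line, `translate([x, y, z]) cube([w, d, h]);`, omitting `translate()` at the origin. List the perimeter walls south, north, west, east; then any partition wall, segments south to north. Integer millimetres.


cube([4000, 200, 2550]);
translate([0, 3550, 0]) cube([4000, 200, 2550]);
translate([0, 200, 0]) cube([200, 3350, 2550]);
translate([3800, 200, 0]) cube([200, 3350, 2550]);
translate([2500, 200, 0]) cube([200, 2000, 2550]);
translate([2500, 2950, 0]) cube([200, 600, 2550]);


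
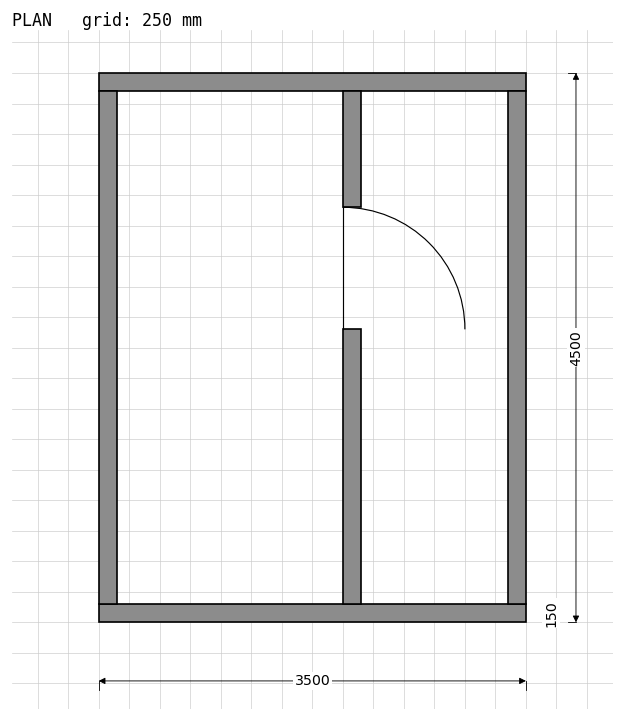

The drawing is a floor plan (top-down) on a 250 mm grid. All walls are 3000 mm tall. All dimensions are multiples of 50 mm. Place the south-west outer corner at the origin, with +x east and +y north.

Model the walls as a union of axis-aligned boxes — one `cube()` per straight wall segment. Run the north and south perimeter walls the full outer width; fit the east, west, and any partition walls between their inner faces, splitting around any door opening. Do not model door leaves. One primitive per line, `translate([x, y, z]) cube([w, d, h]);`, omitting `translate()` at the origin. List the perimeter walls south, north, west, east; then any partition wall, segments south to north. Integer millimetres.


cube([3500, 150, 3000]);
translate([0, 4350, 0]) cube([3500, 150, 3000]);
translate([0, 150, 0]) cube([150, 4200, 3000]);
translate([3350, 150, 0]) cube([150, 4200, 3000]);
translate([2000, 150, 0]) cube([150, 2250, 3000]);
translate([2000, 3400, 0]) cube([150, 950, 3000]);


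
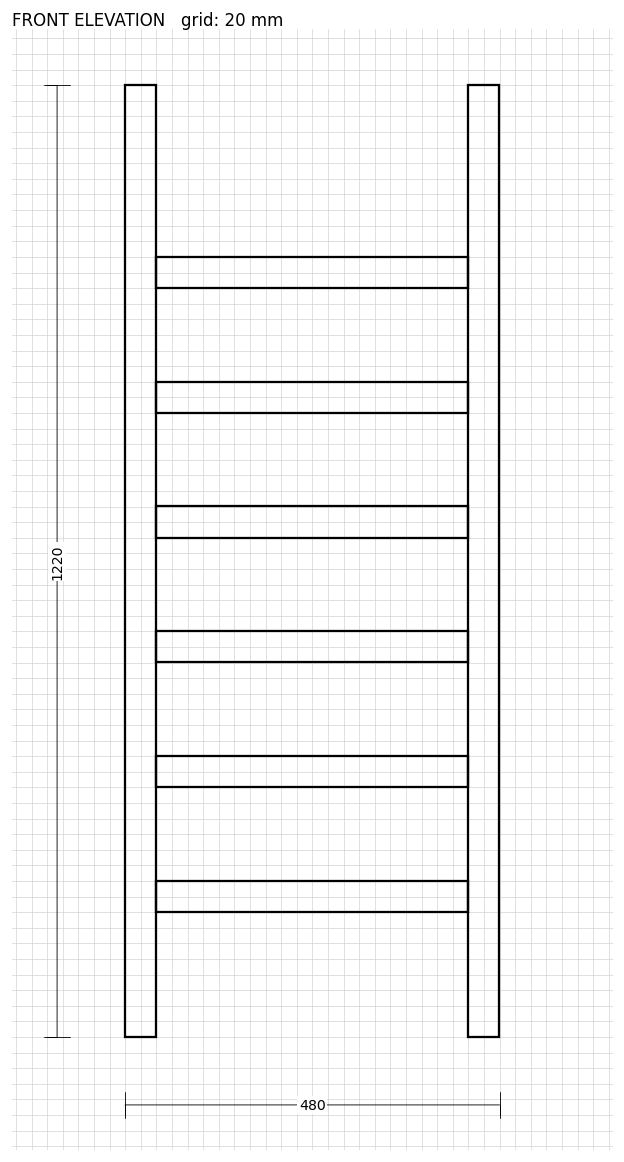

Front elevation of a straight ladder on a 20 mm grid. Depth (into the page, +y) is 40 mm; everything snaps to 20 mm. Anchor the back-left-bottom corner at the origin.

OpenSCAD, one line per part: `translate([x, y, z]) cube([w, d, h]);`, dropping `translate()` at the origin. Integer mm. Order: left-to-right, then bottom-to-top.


cube([40, 40, 1220]);
translate([40, 0, 160]) cube([400, 40, 40]);
translate([40, 0, 320]) cube([400, 40, 40]);
translate([40, 0, 480]) cube([400, 40, 40]);
translate([40, 0, 640]) cube([400, 40, 40]);
translate([40, 0, 800]) cube([400, 40, 40]);
translate([40, 0, 960]) cube([400, 40, 40]);
translate([440, 0, 0]) cube([40, 40, 1220]);
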